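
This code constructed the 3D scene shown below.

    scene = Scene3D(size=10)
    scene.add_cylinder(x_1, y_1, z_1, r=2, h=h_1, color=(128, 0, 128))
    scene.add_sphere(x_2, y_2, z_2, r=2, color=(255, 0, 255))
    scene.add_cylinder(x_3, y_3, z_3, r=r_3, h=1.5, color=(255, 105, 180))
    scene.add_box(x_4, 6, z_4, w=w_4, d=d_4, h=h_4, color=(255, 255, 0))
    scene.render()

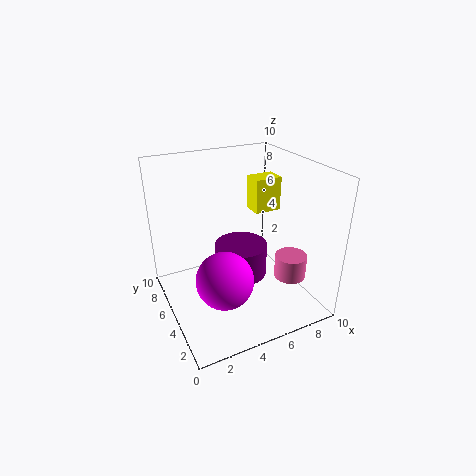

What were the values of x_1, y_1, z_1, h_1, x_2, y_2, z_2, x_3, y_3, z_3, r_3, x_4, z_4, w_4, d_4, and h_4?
x_1 = 6; y_1 = 6.5; z_1 = 1; h_1 = 2.5; x_2 = 3.5; y_2 = 4; z_2 = 2.5; x_3 = 7; y_3 = 1.5; z_3 = 3.5; r_3 = 1; x_4 = 7; z_4 = 6; w_4 = 2; d_4 = 1.5; h_4 = 2.5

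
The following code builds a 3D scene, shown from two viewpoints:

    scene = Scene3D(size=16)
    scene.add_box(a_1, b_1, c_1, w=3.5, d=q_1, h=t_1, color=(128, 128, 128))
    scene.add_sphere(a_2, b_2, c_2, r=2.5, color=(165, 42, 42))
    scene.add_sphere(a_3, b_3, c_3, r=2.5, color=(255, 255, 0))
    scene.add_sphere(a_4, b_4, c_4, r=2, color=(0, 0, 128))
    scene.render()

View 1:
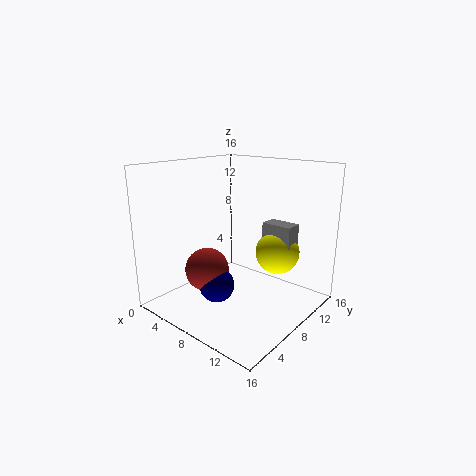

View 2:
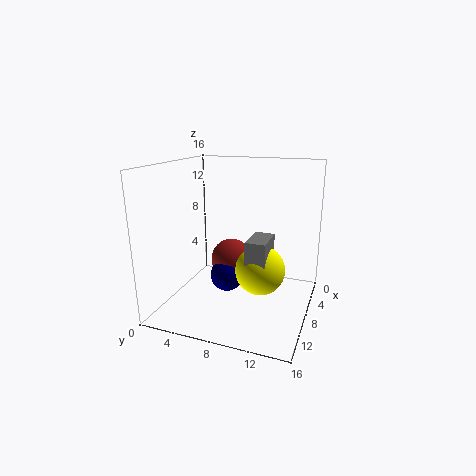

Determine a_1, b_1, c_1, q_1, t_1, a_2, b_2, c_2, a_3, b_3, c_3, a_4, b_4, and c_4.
a_1 = 9.5
b_1 = 10.5
c_1 = 5
q_1 = 2
t_1 = 4.5
a_2 = 5
b_2 = 6
c_2 = 4
a_3 = 11
b_3 = 11.5
c_3 = 6
a_4 = 6.5
b_4 = 6
c_4 = 2.5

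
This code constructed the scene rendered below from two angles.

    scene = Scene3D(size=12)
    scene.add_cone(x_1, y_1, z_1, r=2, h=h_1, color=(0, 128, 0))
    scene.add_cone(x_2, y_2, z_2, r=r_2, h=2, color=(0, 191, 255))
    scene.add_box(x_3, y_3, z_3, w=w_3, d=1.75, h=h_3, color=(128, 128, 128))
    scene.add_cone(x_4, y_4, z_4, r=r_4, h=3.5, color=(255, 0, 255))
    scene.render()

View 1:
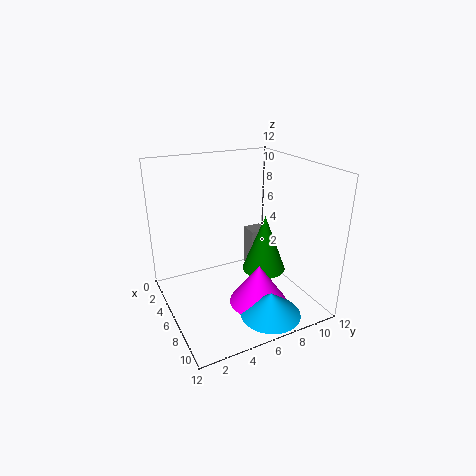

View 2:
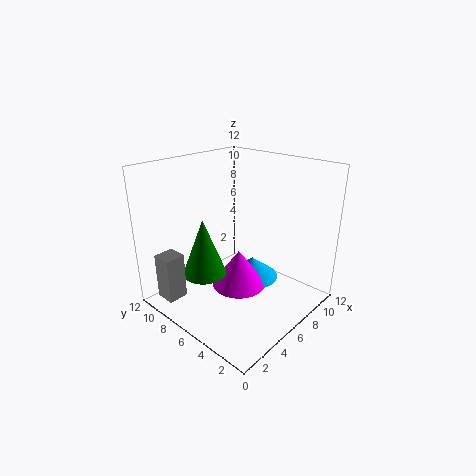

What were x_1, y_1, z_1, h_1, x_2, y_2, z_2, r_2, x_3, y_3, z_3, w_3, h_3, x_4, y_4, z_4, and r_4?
x_1 = 5; y_1 = 9.25; z_1 = 1.75; h_1 = 5.25; x_2 = 9.5; y_2 = 7.25; z_2 = 0.25; r_2 = 2.5; x_3 = 1; y_3 = 9.25; z_3 = 0.5; w_3 = 1.75; h_3 = 4; x_4 = 7.5; y_4 = 7.25; z_4 = 0.25; r_4 = 2.5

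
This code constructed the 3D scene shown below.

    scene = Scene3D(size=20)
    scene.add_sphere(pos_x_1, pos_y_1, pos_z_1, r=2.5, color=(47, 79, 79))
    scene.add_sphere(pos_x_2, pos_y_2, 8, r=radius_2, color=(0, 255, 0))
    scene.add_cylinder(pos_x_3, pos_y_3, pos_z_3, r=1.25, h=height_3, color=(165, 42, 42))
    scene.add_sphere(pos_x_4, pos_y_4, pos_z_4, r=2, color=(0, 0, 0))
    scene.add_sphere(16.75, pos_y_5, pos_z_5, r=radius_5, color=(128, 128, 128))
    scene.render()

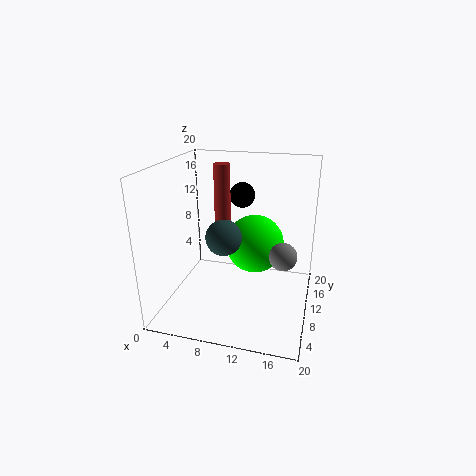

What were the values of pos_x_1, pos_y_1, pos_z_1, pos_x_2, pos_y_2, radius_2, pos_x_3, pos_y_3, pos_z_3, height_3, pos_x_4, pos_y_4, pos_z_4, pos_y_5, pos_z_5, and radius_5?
pos_x_1 = 8.25; pos_y_1 = 9; pos_z_1 = 10.25; pos_x_2 = 11.75; pos_y_2 = 13; radius_2 = 4.25; pos_x_3 = 6; pos_y_3 = 15.5; pos_z_3 = 9.25; height_3 = 9.75; pos_x_4 = 8.5; pos_y_4 = 18; pos_z_4 = 13.75; pos_y_5 = 6.5; pos_z_5 = 9.75; radius_5 = 1.75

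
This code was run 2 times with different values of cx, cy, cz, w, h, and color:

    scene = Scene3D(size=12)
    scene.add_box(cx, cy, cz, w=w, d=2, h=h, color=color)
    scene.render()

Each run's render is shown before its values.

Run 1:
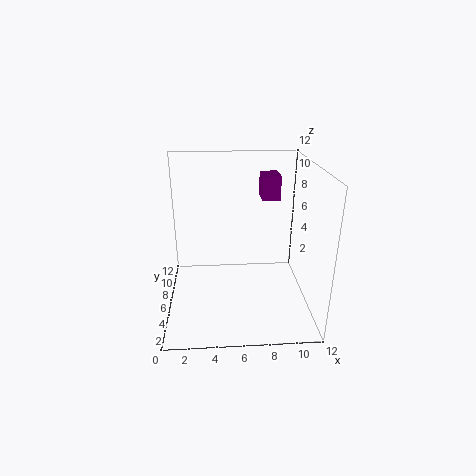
cx = 8, cy = 6.5, cz = 9, w = 1.5, h = 2, color = 'purple'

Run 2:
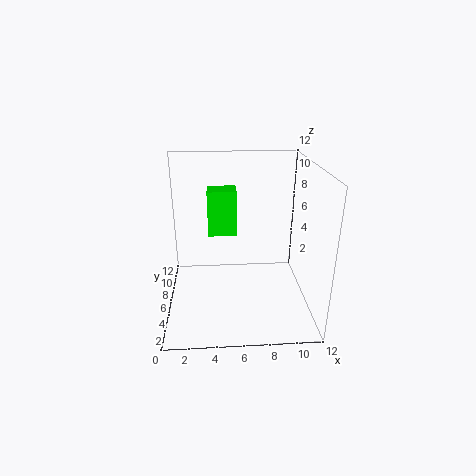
cx = 3.5, cy = 7.5, cz = 5.5, w = 2.5, h = 4, color = 'lime'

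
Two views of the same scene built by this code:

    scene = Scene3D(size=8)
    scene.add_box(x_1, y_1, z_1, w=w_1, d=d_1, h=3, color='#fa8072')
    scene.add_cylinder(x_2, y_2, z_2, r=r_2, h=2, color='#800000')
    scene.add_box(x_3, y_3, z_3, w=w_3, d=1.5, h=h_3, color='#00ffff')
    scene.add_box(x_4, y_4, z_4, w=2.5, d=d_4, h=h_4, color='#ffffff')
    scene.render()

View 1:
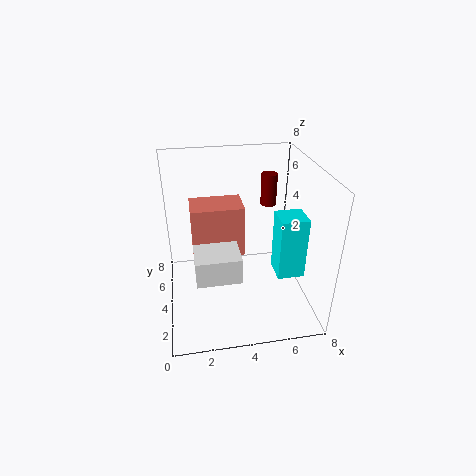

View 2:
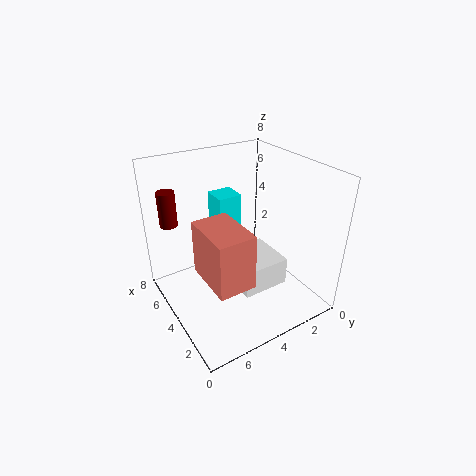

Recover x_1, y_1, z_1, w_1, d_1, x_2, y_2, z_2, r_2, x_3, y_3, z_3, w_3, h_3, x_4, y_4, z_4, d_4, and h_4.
x_1 = 1.5, y_1 = 4.5, z_1 = 2.5, w_1 = 3, d_1 = 2, x_2 = 6.5, y_2 = 7, z_2 = 4.5, r_2 = 0.5, x_3 = 6, y_3 = 2.5, z_3 = 2, w_3 = 1.5, h_3 = 3.5, x_4 = 1.5, y_4 = 2.5, z_4 = 2, d_4 = 2.5, h_4 = 1.5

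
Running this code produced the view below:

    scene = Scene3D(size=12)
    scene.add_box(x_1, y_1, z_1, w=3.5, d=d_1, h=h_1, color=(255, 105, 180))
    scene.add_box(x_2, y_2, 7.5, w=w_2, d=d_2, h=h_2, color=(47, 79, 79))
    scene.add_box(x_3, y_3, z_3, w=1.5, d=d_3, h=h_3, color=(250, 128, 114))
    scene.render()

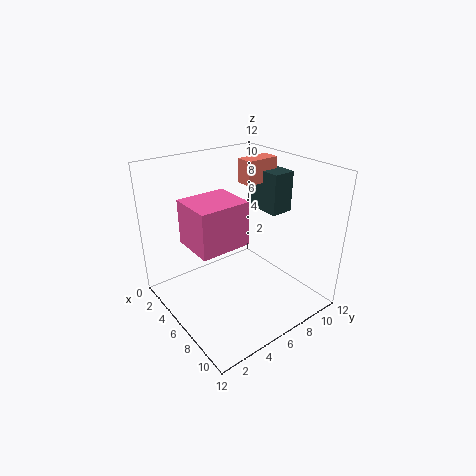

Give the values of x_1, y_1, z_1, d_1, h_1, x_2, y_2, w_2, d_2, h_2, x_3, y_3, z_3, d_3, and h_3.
x_1 = 4.5
y_1 = 1.5
z_1 = 6.5
d_1 = 4
h_1 = 3.5
x_2 = 4
y_2 = 9
w_2 = 3
d_2 = 2
h_2 = 3.5
x_3 = 4
y_3 = 7.5
z_3 = 10
d_3 = 3
h_3 = 2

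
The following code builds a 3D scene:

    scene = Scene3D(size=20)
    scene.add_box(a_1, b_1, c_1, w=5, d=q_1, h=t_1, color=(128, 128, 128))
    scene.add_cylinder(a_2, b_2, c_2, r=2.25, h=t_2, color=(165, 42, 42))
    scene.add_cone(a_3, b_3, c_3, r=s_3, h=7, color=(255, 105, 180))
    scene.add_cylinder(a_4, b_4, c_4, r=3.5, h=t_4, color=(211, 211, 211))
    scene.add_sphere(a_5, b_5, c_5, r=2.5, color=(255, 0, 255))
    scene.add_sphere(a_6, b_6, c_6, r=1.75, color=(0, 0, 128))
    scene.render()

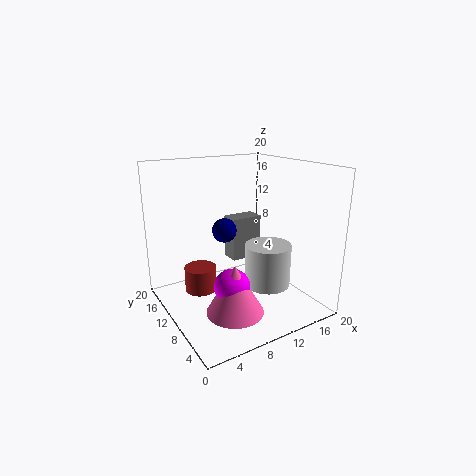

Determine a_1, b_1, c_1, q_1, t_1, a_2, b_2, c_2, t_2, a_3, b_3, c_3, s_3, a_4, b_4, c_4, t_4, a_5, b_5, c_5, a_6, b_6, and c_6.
a_1 = 12
b_1 = 14.5
c_1 = 4.25
q_1 = 3
t_1 = 6.75
a_2 = 5.25
b_2 = 12.5
c_2 = 2.25
t_2 = 3.5
a_3 = 8
b_3 = 7.5
c_3 = 0.25
s_3 = 4
a_4 = 15.5
b_4 = 10.25
c_4 = 1.25
t_4 = 6.5
a_5 = 8
b_5 = 8.25
c_5 = 3.75
a_6 = 9.25
b_6 = 12.5
c_6 = 10.5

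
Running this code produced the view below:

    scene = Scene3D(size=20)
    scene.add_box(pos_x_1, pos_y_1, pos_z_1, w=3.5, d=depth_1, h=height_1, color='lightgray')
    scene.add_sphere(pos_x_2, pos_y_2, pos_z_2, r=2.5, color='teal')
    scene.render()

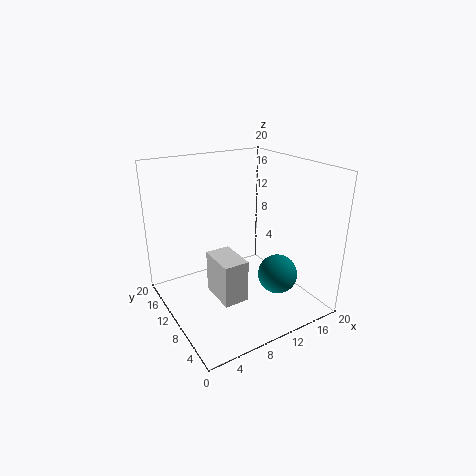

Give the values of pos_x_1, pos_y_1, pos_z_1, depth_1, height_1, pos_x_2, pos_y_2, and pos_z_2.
pos_x_1 = 6; pos_y_1 = 6.5; pos_z_1 = 2; depth_1 = 5.5; height_1 = 6; pos_x_2 = 12; pos_y_2 = 3.5; pos_z_2 = 7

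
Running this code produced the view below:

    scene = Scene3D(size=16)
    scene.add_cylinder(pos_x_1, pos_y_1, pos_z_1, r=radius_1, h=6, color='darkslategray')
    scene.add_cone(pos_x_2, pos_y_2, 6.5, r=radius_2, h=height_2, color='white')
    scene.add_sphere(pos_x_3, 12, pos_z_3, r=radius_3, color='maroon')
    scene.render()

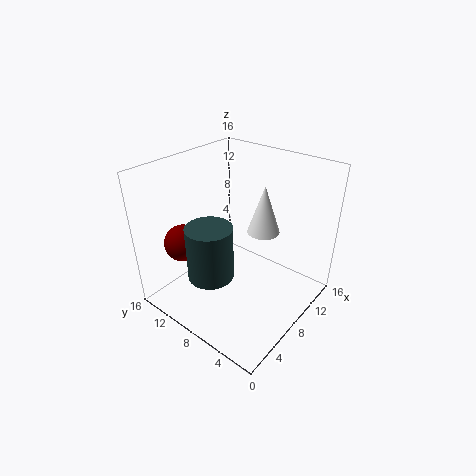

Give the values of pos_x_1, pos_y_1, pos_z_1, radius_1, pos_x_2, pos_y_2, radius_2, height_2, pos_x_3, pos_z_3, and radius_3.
pos_x_1 = 4.5; pos_y_1 = 9; pos_z_1 = 4.5; radius_1 = 2.5; pos_x_2 = 13; pos_y_2 = 8; radius_2 = 2; height_2 = 6; pos_x_3 = 3.5; pos_z_3 = 8; radius_3 = 2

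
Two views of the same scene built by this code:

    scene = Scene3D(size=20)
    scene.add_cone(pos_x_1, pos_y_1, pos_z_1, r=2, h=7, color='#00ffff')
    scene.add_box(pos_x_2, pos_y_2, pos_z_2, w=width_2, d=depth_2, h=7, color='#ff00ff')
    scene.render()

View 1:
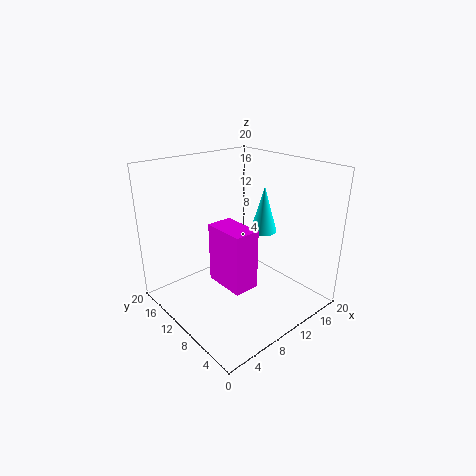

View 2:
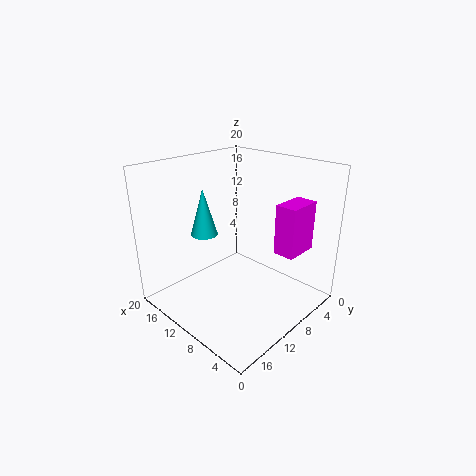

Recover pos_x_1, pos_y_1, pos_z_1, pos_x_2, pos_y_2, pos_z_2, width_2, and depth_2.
pos_x_1 = 16
pos_y_1 = 11
pos_z_1 = 9
pos_x_2 = 3
pos_y_2 = 2
pos_z_2 = 8
width_2 = 3
depth_2 = 5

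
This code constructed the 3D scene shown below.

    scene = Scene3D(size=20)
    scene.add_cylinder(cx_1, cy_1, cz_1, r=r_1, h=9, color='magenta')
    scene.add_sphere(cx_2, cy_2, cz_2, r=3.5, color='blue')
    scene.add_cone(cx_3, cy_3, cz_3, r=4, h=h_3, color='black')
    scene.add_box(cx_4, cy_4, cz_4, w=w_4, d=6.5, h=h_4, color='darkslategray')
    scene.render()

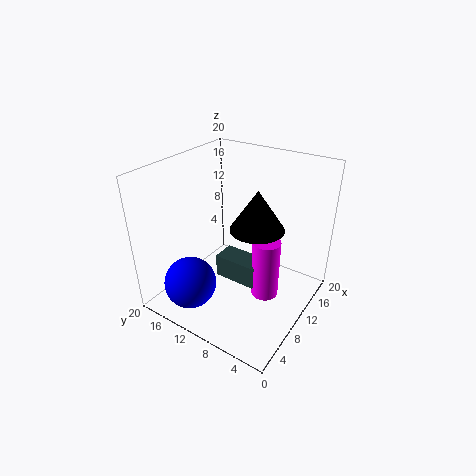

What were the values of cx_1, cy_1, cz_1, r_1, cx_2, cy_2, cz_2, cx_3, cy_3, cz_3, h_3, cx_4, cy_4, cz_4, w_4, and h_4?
cx_1 = 12, cy_1 = 6.5, cz_1 = 0.5, r_1 = 2, cx_2 = 3.5, cy_2 = 13.5, cz_2 = 5, cx_3 = 13.5, cy_3 = 9, cz_3 = 10, h_3 = 6, cx_4 = 10, cy_4 = 7.5, cz_4 = 2, w_4 = 3.5, h_4 = 3.5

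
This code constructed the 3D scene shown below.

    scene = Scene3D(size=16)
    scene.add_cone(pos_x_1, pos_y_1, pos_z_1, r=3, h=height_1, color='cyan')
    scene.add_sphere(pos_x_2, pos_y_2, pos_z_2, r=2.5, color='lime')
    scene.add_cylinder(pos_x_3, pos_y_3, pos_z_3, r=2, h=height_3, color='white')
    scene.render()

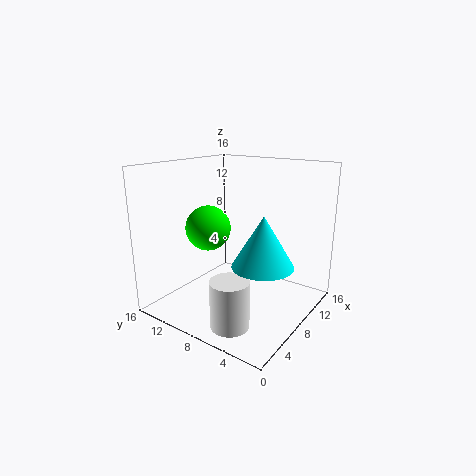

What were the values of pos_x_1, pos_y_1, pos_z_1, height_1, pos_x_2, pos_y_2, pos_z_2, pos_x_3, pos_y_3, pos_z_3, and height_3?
pos_x_1 = 5, pos_y_1 = 3, pos_z_1 = 7, height_1 = 5, pos_x_2 = 6.5, pos_y_2 = 11, pos_z_2 = 9, pos_x_3 = 3, pos_y_3 = 5.5, pos_z_3 = 0.5, height_3 = 5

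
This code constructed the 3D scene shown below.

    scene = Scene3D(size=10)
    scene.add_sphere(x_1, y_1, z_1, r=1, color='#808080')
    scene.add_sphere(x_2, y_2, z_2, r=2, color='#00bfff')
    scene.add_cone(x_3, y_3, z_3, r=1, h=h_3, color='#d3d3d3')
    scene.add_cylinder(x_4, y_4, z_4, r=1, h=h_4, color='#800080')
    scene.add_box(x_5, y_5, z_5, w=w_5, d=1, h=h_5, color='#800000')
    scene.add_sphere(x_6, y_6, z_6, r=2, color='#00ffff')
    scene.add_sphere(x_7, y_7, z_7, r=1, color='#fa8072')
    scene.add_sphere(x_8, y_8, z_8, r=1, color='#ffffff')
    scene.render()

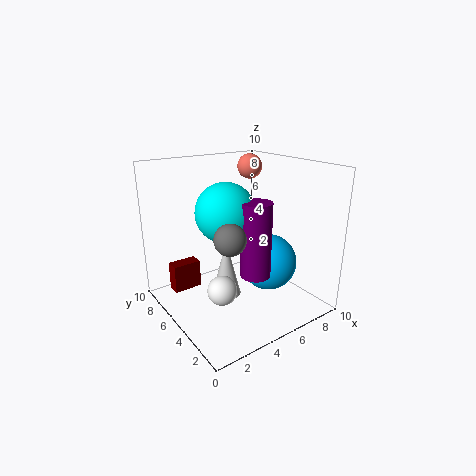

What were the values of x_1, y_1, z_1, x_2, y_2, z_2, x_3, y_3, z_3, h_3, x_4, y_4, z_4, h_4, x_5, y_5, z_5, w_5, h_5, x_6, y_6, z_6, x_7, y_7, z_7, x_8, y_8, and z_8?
x_1 = 3, y_1 = 3, z_1 = 6, x_2 = 7, y_2 = 4, z_2 = 3, x_3 = 4, y_3 = 5, z_3 = 1, h_3 = 4, x_4 = 5, y_4 = 3, z_4 = 3, h_4 = 5, x_5 = 1, y_5 = 7, z_5 = 1, w_5 = 2, h_5 = 2, x_6 = 4, y_6 = 5, z_6 = 7, x_7 = 9, y_7 = 9, z_7 = 9, x_8 = 3, y_8 = 4, z_8 = 2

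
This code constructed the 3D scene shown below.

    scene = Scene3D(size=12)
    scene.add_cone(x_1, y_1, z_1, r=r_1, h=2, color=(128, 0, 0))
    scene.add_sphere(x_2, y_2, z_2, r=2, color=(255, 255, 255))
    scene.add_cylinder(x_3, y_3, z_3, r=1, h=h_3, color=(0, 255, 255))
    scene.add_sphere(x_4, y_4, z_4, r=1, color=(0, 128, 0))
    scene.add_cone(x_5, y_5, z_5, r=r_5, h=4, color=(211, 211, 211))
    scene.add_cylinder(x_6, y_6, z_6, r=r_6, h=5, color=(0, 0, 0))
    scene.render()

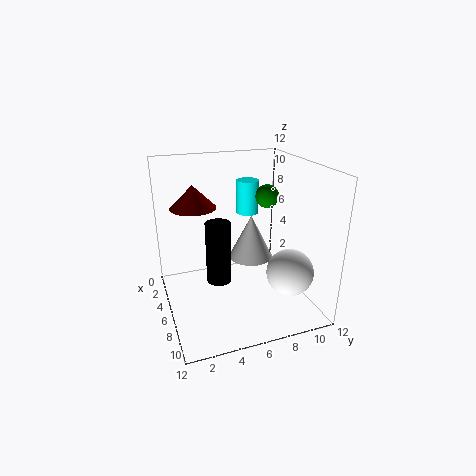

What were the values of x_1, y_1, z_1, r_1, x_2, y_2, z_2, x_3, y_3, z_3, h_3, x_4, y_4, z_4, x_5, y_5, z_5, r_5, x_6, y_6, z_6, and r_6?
x_1 = 3; y_1 = 3; z_1 = 8; r_1 = 2; x_2 = 8; y_2 = 10; z_2 = 3; x_3 = 3; y_3 = 8; z_3 = 7; h_3 = 3; x_4 = 5; y_4 = 9; z_4 = 9; x_5 = 4; y_5 = 8; z_5 = 3; r_5 = 2; x_6 = 7; y_6 = 4; z_6 = 3; r_6 = 1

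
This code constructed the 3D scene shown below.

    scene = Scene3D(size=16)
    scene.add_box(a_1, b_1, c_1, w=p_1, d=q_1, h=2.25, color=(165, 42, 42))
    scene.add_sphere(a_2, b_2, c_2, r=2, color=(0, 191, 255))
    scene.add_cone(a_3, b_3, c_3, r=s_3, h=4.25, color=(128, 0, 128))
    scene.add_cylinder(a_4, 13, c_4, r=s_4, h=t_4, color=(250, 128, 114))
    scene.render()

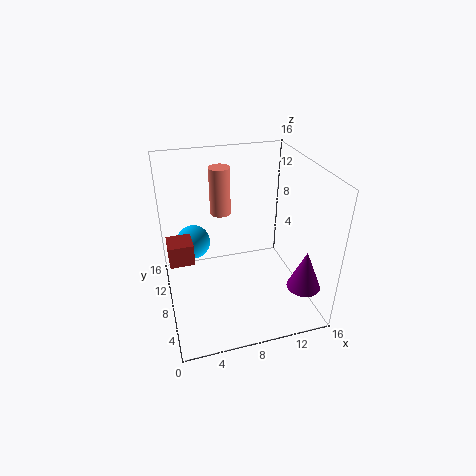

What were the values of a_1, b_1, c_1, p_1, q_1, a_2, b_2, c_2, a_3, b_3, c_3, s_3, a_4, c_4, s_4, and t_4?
a_1 = 0.25
b_1 = 5.5
c_1 = 7.25
p_1 = 2.5
q_1 = 2.5
a_2 = 3.5
b_2 = 11.75
c_2 = 6
a_3 = 13.5
b_3 = 2.25
c_3 = 4.5
s_3 = 1.75
a_4 = 7.25
c_4 = 8.75
s_4 = 1.25
t_4 = 5.75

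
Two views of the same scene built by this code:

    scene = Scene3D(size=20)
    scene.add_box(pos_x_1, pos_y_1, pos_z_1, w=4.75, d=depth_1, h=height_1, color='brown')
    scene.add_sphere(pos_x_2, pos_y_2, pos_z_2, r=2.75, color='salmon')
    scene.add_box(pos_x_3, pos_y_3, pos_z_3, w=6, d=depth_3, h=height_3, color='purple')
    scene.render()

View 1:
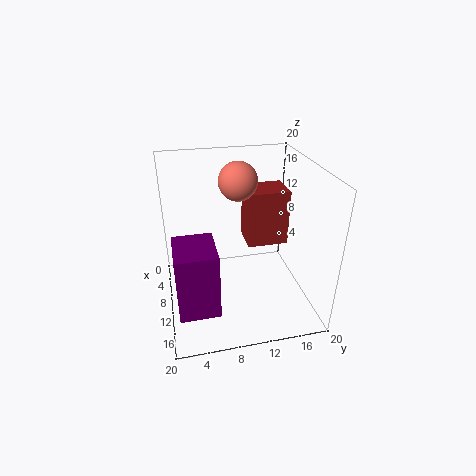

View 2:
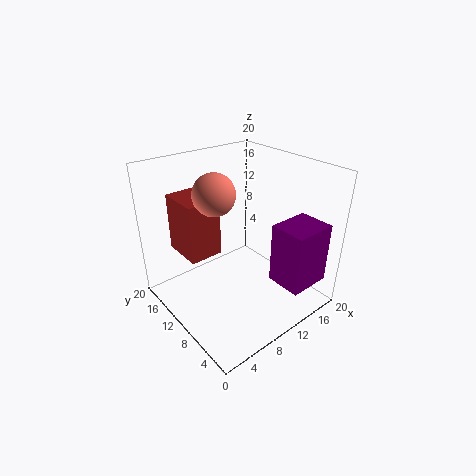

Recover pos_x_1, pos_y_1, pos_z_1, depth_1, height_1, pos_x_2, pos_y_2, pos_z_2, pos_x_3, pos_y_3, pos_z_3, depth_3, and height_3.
pos_x_1 = 3.75; pos_y_1 = 12; pos_z_1 = 7.25; depth_1 = 6; height_1 = 8.25; pos_x_2 = 6.75; pos_y_2 = 10.75; pos_z_2 = 17; pos_x_3 = 12.5; pos_y_3 = 1; pos_z_3 = 4.25; depth_3 = 5; height_3 = 8.5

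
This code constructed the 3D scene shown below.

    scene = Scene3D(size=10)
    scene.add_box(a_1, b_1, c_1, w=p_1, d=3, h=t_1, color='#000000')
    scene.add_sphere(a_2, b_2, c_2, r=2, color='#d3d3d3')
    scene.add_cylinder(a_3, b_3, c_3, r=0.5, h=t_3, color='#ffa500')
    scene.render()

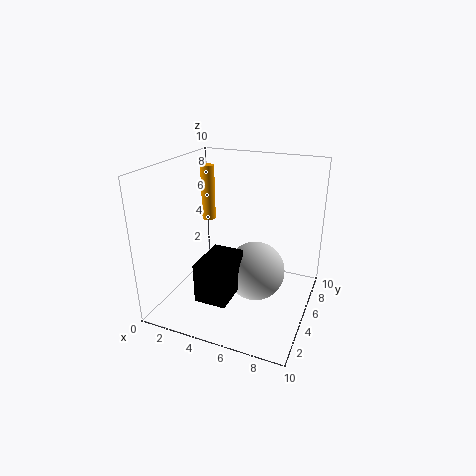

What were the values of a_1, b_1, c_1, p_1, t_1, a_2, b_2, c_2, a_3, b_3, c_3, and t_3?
a_1 = 4
b_1 = 0.5
c_1 = 2.5
p_1 = 2
t_1 = 2.5
a_2 = 6.5
b_2 = 4.5
c_2 = 3
a_3 = 2
b_3 = 6.5
c_3 = 5.5
t_3 = 4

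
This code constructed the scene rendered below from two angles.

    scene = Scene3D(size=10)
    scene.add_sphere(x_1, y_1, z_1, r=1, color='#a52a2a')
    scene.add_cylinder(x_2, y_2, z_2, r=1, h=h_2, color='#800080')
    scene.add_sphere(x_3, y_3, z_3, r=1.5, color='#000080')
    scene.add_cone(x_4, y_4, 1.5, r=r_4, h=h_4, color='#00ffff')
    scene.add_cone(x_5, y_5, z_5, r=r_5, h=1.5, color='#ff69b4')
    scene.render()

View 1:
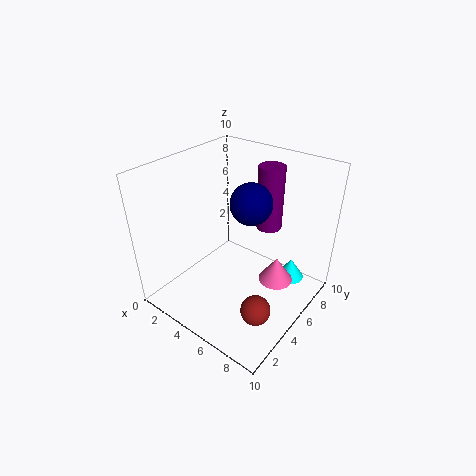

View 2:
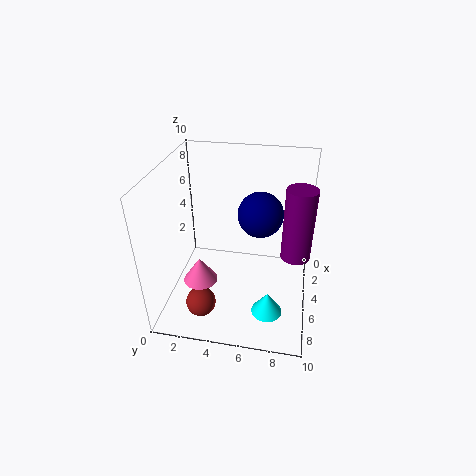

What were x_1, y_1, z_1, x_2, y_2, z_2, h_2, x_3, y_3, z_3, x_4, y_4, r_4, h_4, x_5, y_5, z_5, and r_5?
x_1 = 8
y_1 = 3
z_1 = 1.5
x_2 = 5
y_2 = 9
z_2 = 4
h_2 = 5
x_3 = 5
y_3 = 6.5
z_3 = 7
x_4 = 8
y_4 = 7.5
r_4 = 1
h_4 = 1.5
x_5 = 9
y_5 = 3.5
z_5 = 4.5
r_5 = 1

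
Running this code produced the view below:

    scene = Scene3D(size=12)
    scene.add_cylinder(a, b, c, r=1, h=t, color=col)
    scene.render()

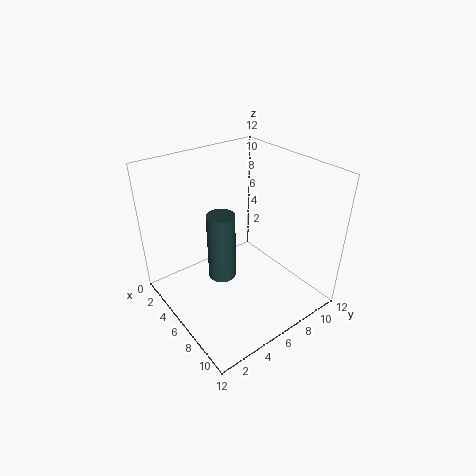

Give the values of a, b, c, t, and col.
a = 8, b = 3, c = 5, t = 5, col = 'darkslategray'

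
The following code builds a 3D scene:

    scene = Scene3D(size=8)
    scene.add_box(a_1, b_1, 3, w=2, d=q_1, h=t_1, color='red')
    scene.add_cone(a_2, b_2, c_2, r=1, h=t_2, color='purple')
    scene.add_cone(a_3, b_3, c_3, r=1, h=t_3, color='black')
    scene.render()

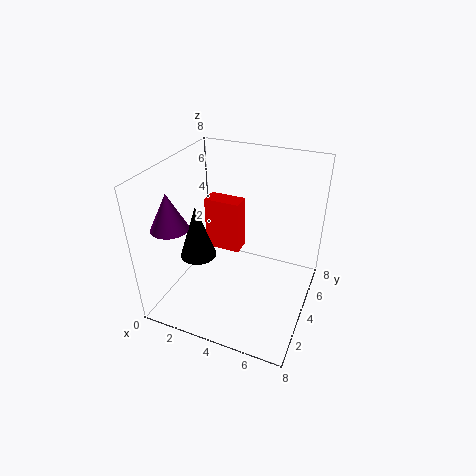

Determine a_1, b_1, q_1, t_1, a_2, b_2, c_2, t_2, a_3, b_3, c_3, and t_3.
a_1 = 2
b_1 = 4
q_1 = 1
t_1 = 3
a_2 = 1
b_2 = 2
c_2 = 5
t_2 = 2
a_3 = 2
b_3 = 3
c_3 = 3
t_3 = 3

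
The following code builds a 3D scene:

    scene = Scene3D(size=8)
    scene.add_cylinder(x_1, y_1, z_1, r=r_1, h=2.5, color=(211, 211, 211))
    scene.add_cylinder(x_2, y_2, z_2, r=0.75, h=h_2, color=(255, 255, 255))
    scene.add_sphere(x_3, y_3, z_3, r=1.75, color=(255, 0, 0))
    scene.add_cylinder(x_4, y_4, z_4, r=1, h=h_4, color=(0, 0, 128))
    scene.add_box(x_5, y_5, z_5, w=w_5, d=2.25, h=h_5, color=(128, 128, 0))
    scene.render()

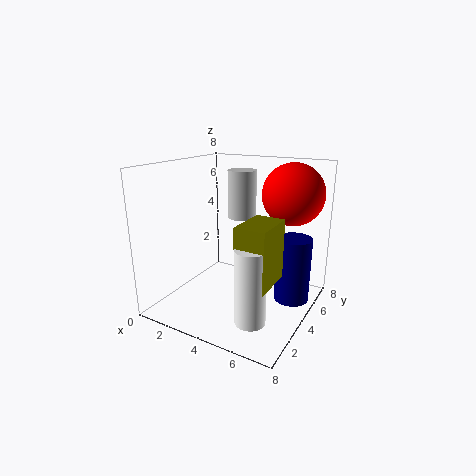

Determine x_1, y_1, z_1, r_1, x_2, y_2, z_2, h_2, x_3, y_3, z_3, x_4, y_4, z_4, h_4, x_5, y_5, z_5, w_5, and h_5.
x_1 = 4.25
y_1 = 4
z_1 = 5.25
r_1 = 0.75
x_2 = 6.25
y_2 = 1.25
z_2 = 1
h_2 = 3.75
x_3 = 6.25
y_3 = 6.25
z_3 = 6.25
x_4 = 6.75
y_4 = 5.5
z_4 = 0.25
h_4 = 3.75
x_5 = 5.5
y_5 = 1
z_5 = 2.75
w_5 = 1.5
h_5 = 3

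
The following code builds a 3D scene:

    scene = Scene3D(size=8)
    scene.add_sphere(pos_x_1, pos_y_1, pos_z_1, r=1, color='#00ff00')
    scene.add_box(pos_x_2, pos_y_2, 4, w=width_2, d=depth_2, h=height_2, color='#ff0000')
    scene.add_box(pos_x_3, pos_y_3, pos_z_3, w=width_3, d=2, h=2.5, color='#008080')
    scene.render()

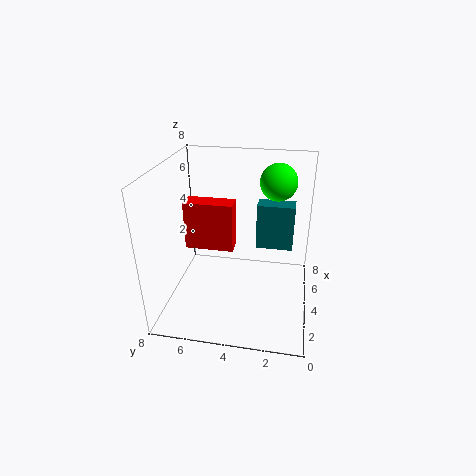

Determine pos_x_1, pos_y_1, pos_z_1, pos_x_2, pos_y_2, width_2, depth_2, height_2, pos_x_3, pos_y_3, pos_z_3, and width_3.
pos_x_1 = 5
pos_y_1 = 2
pos_z_1 = 7
pos_x_2 = 2.5
pos_y_2 = 4
width_2 = 1
depth_2 = 2.5
height_2 = 2.5
pos_x_3 = 4
pos_y_3 = 1
pos_z_3 = 3.5
width_3 = 1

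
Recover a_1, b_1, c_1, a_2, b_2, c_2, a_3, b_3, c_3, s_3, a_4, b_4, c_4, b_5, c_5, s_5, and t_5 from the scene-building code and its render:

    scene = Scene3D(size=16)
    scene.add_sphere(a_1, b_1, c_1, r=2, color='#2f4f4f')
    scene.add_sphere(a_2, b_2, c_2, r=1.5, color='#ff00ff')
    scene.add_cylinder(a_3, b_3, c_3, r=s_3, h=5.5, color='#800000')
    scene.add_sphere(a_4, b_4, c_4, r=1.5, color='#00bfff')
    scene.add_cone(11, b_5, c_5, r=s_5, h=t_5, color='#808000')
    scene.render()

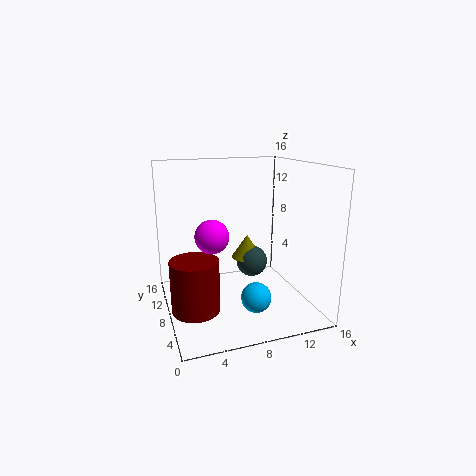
a_1 = 11.5, b_1 = 12.5, c_1 = 3, a_2 = 3.5, b_2 = 2, c_2 = 10.5, a_3 = 2.5, b_3 = 5.5, c_3 = 1.5, s_3 = 2.5, a_4 = 8, b_4 = 2.5, c_4 = 3.5, b_5 = 13, c_5 = 3.5, s_5 = 2, t_5 = 3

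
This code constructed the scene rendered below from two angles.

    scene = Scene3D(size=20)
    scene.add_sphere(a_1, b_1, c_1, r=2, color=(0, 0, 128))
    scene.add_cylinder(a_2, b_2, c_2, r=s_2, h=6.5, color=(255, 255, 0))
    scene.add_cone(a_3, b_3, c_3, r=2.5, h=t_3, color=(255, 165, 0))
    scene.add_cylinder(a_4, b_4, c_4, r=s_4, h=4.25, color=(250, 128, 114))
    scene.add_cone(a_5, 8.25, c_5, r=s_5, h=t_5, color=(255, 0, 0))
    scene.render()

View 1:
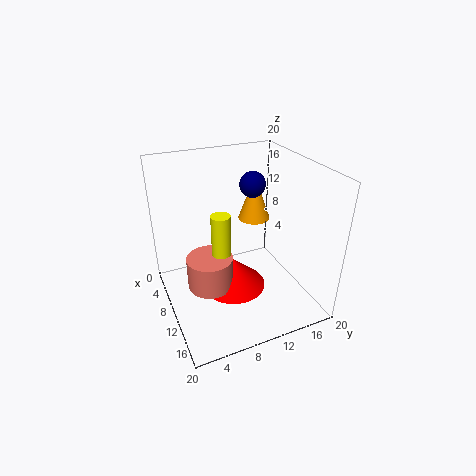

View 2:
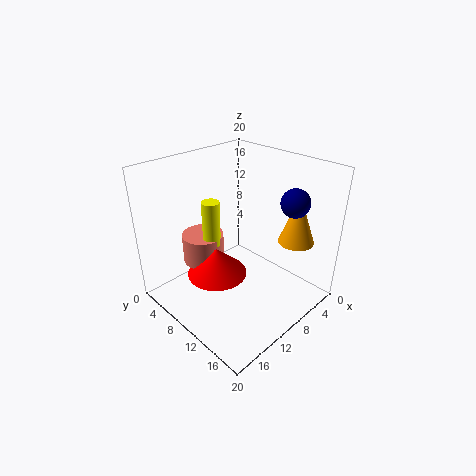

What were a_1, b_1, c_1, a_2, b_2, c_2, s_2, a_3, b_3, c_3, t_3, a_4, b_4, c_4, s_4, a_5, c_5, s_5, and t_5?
a_1 = 4.25
b_1 = 15
c_1 = 15
a_2 = 12
b_2 = 6.75
c_2 = 8.5
s_2 = 1.25
a_3 = 4
b_3 = 15.5
c_3 = 9.25
t_3 = 7
a_4 = 12.25
b_4 = 5
c_4 = 5.25
s_4 = 3
a_5 = 12.5
c_5 = 4.5
s_5 = 4.25
t_5 = 4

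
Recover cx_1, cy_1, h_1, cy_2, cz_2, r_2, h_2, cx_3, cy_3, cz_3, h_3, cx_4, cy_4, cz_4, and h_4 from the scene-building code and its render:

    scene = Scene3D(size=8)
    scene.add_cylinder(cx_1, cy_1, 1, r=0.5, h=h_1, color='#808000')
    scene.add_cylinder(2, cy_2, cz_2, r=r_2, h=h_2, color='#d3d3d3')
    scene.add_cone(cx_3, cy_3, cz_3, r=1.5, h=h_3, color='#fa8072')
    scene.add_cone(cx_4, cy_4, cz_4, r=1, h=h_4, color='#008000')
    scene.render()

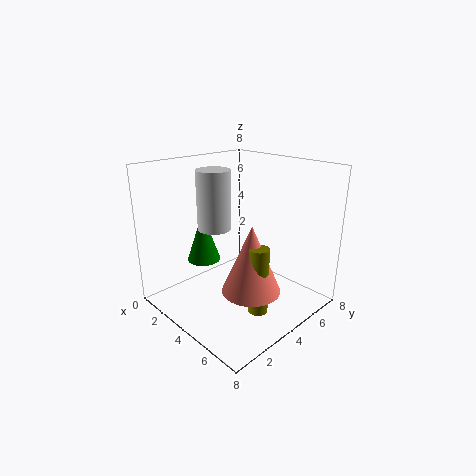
cx_1 = 6.5, cy_1 = 3, h_1 = 3.5, cy_2 = 4, cz_2 = 4, r_2 = 1, h_2 = 3.5, cx_3 = 6, cy_3 = 3, cz_3 = 2, h_3 = 3.5, cx_4 = 1.5, cy_4 = 3.5, cz_4 = 2, h_4 = 3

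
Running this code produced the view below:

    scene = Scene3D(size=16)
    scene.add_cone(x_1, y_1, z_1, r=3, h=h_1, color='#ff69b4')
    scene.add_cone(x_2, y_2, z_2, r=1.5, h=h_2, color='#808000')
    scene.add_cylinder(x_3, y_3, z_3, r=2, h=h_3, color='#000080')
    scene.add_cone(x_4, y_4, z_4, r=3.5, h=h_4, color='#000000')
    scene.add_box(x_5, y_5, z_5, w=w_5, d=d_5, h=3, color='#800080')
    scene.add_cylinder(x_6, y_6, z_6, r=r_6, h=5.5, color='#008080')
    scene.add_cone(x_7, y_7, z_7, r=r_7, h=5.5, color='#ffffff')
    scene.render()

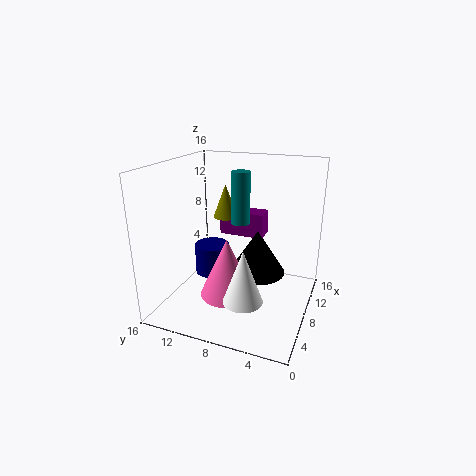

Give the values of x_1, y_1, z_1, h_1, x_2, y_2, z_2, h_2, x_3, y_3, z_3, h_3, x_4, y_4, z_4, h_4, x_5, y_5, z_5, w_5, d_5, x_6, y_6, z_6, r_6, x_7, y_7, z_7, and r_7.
x_1 = 6, y_1 = 8.5, z_1 = 2, h_1 = 6.5, x_2 = 11.5, y_2 = 11, z_2 = 9, h_2 = 4, x_3 = 8.5, y_3 = 11.5, z_3 = 3, h_3 = 3.5, x_4 = 12, y_4 = 7, z_4 = 2, h_4 = 5.5, x_5 = 12, y_5 = 6.5, z_5 = 6.5, w_5 = 2.5, d_5 = 5.5, x_6 = 7.5, y_6 = 7.5, z_6 = 10, r_6 = 1, x_7 = 3, y_7 = 5.5, z_7 = 3.5, r_7 = 2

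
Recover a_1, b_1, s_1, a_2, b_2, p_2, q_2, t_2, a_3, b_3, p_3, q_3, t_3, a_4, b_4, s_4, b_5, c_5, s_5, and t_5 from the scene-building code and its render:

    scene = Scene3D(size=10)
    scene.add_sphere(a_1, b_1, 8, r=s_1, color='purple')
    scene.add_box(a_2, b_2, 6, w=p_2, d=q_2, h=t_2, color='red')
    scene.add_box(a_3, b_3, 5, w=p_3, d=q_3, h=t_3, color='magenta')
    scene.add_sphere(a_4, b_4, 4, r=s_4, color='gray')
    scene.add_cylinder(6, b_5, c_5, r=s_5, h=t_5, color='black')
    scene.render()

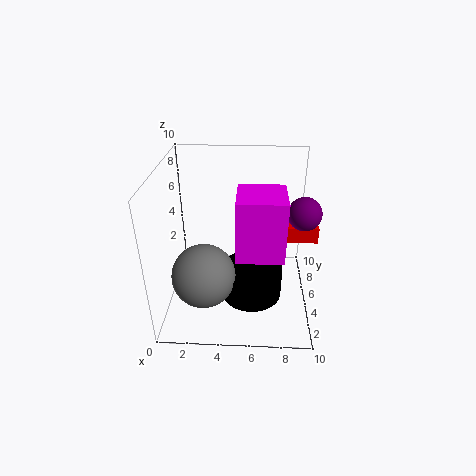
a_1 = 9; b_1 = 3; s_1 = 1; a_2 = 8; b_2 = 3; p_2 = 2; q_2 = 3; t_2 = 1; a_3 = 5; b_3 = 2; p_3 = 3; q_3 = 3; t_3 = 4; a_4 = 3; b_4 = 2; s_4 = 2; b_5 = 3; c_5 = 2; s_5 = 2; t_5 = 2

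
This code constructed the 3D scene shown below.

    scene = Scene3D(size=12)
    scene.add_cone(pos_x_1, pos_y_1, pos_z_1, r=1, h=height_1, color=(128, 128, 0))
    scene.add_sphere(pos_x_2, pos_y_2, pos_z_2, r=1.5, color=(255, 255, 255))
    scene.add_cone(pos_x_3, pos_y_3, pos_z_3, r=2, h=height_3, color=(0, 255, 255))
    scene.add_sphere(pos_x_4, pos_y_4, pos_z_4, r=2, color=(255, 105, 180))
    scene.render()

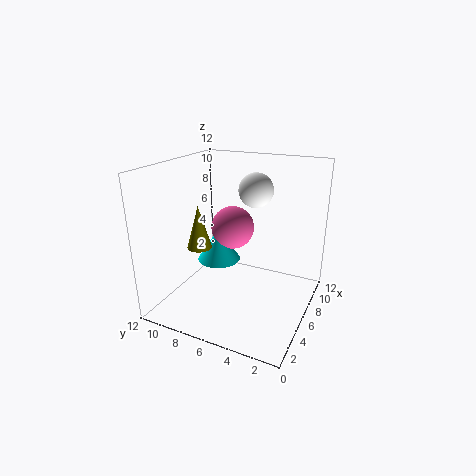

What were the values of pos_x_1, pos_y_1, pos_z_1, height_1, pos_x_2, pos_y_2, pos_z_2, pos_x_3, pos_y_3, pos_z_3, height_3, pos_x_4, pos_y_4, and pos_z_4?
pos_x_1 = 4
pos_y_1 = 8.5
pos_z_1 = 5.5
height_1 = 3.5
pos_x_2 = 8.5
pos_y_2 = 5.5
pos_z_2 = 9.5
pos_x_3 = 8
pos_y_3 = 9
pos_z_3 = 2.5
height_3 = 3
pos_x_4 = 9
pos_y_4 = 8
pos_z_4 = 5.5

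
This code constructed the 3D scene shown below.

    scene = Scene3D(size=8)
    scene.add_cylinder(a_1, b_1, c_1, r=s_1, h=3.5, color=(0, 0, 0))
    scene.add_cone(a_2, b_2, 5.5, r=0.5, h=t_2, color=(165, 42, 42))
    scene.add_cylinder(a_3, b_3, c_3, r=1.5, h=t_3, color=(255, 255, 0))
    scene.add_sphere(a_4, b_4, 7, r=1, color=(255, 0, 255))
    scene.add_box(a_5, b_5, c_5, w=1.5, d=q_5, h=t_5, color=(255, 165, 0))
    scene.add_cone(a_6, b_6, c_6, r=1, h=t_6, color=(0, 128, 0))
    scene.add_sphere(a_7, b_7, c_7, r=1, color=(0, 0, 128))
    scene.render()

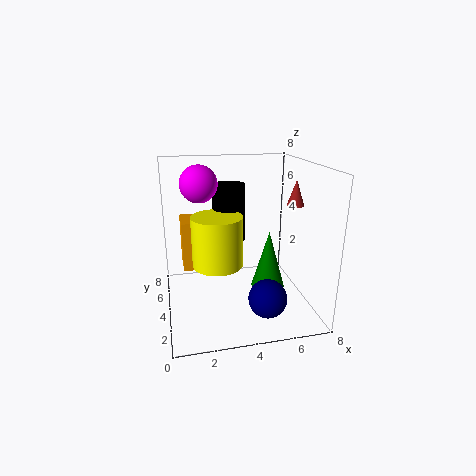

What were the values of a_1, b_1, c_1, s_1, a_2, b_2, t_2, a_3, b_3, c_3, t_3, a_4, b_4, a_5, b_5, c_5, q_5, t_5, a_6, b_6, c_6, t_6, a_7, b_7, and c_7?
a_1 = 4, b_1 = 6.5, c_1 = 3, s_1 = 1, a_2 = 7.5, b_2 = 4.5, t_2 = 1.5, a_3 = 3, b_3 = 5, c_3 = 2, t_3 = 3, a_4 = 2, b_4 = 4.5, a_5 = 1, b_5 = 5.5, c_5 = 1.5, q_5 = 2, t_5 = 3, a_6 = 6, b_6 = 4.5, c_6 = 0.5, t_6 = 3.5, a_7 = 5, b_7 = 1.5, c_7 = 1.5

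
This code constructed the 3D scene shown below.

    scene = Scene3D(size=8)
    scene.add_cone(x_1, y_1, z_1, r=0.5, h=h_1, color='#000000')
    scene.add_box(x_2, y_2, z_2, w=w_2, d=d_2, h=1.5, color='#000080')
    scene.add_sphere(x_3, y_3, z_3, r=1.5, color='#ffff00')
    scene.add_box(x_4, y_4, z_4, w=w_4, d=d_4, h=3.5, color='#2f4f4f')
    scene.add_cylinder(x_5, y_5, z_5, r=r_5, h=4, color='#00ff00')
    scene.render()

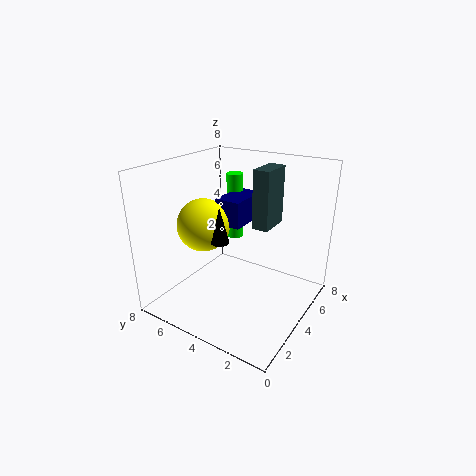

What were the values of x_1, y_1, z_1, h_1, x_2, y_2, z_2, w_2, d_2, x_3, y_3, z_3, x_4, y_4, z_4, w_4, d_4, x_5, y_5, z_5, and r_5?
x_1 = 3, y_1 = 4.5, z_1 = 4, h_1 = 2, x_2 = 4, y_2 = 4, z_2 = 4.5, w_2 = 2.5, d_2 = 1.5, x_3 = 3.5, y_3 = 6, z_3 = 4.5, x_4 = 5.5, y_4 = 3, z_4 = 4, w_4 = 2, d_4 = 1, x_5 = 6, y_5 = 5.5, z_5 = 3, r_5 = 0.5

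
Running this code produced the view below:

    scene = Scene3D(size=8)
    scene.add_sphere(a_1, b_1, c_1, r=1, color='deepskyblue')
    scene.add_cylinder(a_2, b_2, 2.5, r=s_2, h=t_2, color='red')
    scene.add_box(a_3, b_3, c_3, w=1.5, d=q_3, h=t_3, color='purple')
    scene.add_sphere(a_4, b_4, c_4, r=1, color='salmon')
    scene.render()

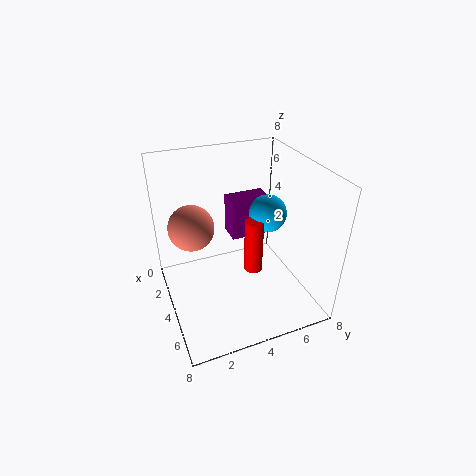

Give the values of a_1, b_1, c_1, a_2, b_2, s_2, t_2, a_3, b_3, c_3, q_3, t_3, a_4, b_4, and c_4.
a_1 = 4.5
b_1 = 5.5
c_1 = 5.5
a_2 = 5
b_2 = 4.5
s_2 = 0.5
t_2 = 3
a_3 = 0.5
b_3 = 4.5
c_3 = 2.5
q_3 = 2.5
t_3 = 2.5
a_4 = 6
b_4 = 1
c_4 = 6.5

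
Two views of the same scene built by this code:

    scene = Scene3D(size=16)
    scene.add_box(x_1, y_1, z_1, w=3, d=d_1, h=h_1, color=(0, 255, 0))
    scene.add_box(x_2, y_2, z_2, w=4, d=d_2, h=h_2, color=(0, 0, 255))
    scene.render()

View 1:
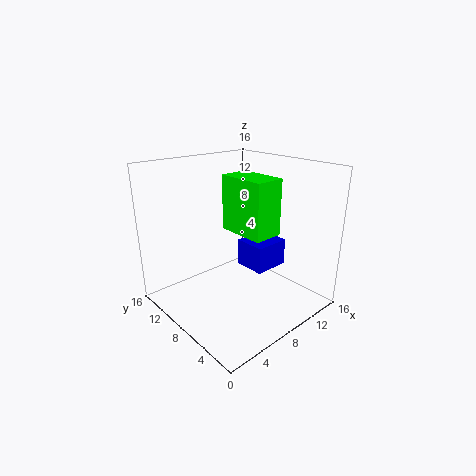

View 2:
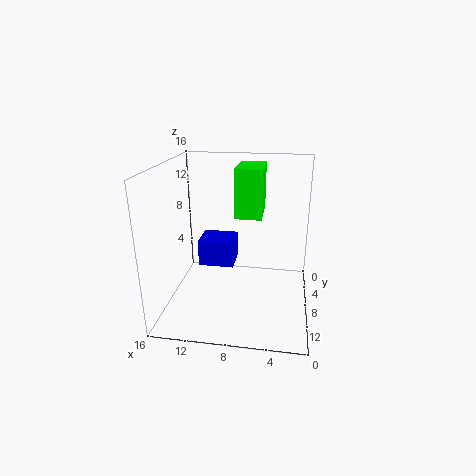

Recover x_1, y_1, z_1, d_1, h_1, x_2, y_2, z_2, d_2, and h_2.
x_1 = 5.5, y_1 = 2.5, z_1 = 10, d_1 = 5, h_1 = 5.5, x_2 = 8.5, y_2 = 5, z_2 = 4.5, d_2 = 3.5, h_2 = 3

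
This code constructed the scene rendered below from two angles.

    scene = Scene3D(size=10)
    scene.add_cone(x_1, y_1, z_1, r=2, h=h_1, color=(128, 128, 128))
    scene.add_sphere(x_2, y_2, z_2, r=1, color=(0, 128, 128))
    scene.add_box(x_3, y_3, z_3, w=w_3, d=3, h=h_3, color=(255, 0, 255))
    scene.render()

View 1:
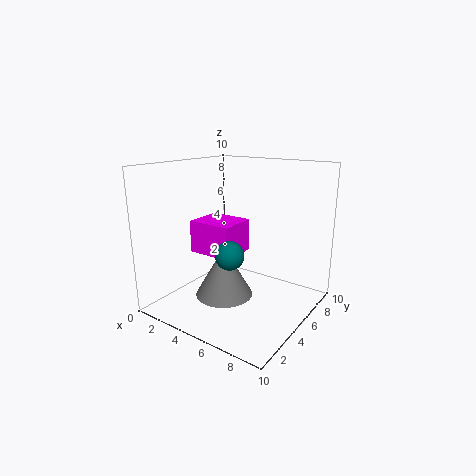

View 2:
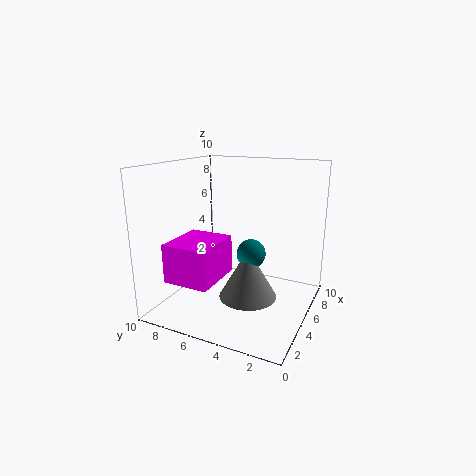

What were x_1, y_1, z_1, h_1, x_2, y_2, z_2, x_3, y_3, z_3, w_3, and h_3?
x_1 = 4.5
y_1 = 4
z_1 = 1
h_1 = 3.5
x_2 = 5
y_2 = 4
z_2 = 4
x_3 = 0.5
y_3 = 5
z_3 = 3
w_3 = 3.5
h_3 = 2.5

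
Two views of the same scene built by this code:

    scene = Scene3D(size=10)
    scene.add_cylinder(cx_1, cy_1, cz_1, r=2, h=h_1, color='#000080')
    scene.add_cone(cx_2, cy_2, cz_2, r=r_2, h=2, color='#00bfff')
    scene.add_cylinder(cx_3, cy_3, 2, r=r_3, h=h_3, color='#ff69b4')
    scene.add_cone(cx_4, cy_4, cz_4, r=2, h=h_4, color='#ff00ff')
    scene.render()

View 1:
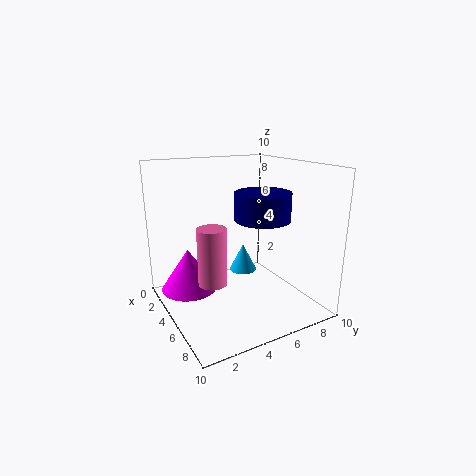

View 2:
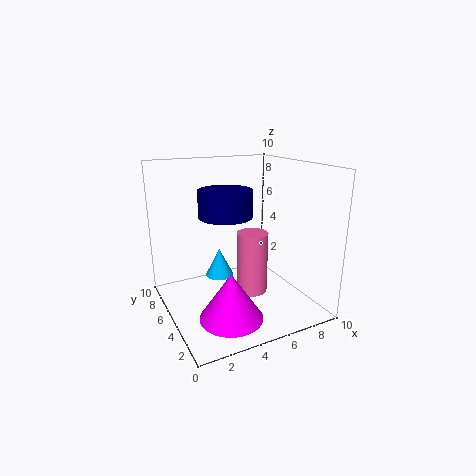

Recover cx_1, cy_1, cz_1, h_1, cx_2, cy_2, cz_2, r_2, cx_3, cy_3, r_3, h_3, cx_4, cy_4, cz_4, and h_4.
cx_1 = 5; cy_1 = 7; cz_1 = 6; h_1 = 2; cx_2 = 4; cy_2 = 6; cz_2 = 2; r_2 = 1; cx_3 = 5; cy_3 = 3; r_3 = 1; h_3 = 4; cx_4 = 3; cy_4 = 2; cz_4 = 1; h_4 = 3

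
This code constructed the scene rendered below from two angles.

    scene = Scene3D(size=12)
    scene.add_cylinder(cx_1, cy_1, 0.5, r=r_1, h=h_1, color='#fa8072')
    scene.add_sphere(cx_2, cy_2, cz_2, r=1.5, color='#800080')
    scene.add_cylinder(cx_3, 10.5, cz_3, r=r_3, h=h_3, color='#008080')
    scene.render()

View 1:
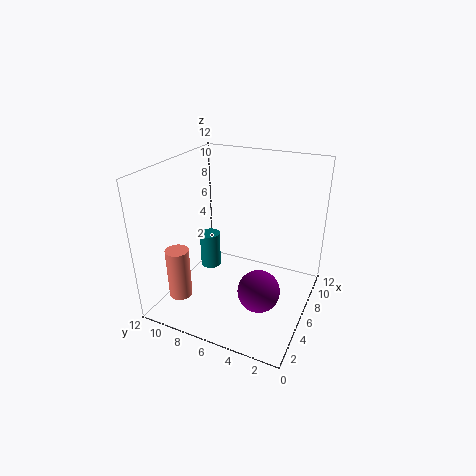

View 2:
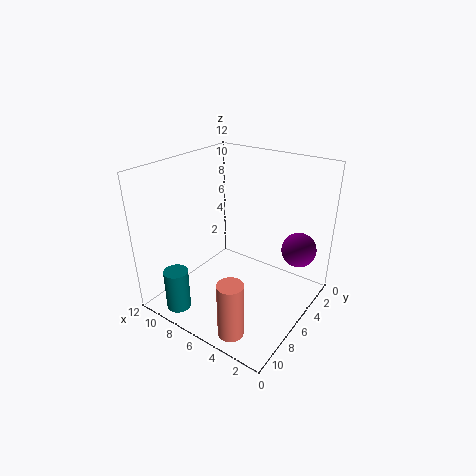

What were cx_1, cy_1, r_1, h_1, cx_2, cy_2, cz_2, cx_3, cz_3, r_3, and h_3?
cx_1 = 3.5, cy_1 = 10.5, r_1 = 1, h_1 = 4.5, cx_2 = 2, cy_2 = 2.5, cz_2 = 4.5, cx_3 = 9, cz_3 = 0.5, r_3 = 1, h_3 = 3.5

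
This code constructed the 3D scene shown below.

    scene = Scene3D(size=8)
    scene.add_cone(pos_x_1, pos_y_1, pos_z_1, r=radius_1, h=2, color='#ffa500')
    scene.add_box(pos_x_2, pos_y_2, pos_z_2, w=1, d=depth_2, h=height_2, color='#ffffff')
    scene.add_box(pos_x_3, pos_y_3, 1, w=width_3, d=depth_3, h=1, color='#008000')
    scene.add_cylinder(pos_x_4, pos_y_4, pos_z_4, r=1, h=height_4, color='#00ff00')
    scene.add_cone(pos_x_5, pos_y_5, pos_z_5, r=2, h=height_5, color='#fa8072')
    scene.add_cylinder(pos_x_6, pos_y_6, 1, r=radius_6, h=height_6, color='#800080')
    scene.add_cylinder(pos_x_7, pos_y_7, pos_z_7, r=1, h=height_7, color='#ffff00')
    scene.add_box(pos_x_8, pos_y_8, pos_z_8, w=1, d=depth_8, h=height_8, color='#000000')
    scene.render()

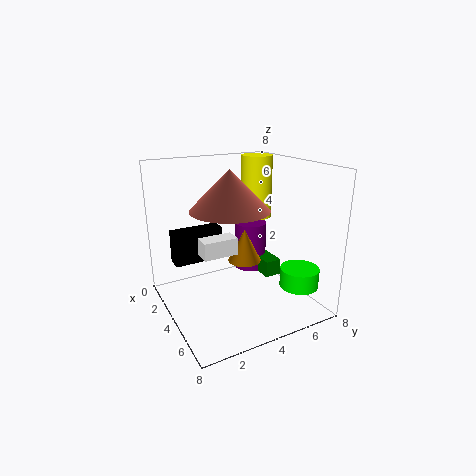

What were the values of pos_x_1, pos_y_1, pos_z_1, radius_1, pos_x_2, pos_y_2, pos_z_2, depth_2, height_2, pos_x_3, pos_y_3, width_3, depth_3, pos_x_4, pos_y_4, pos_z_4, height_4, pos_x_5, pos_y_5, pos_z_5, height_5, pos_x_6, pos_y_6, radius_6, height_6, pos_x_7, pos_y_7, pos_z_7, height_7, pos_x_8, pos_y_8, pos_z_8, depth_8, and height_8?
pos_x_1 = 3, pos_y_1 = 5, pos_z_1 = 2, radius_1 = 1, pos_x_2 = 3, pos_y_2 = 2, pos_z_2 = 3, depth_2 = 2, height_2 = 1, pos_x_3 = 2, pos_y_3 = 6, width_3 = 2, depth_3 = 1, pos_x_4 = 7, pos_y_4 = 6, pos_z_4 = 2, height_4 = 1, pos_x_5 = 5, pos_y_5 = 3, pos_z_5 = 6, height_5 = 2, pos_x_6 = 2, pos_y_6 = 6, radius_6 = 1, height_6 = 3, pos_x_7 = 1, pos_y_7 = 7, pos_z_7 = 4, height_7 = 4, pos_x_8 = 1, pos_y_8 = 1, pos_z_8 = 2, depth_8 = 3, height_8 = 2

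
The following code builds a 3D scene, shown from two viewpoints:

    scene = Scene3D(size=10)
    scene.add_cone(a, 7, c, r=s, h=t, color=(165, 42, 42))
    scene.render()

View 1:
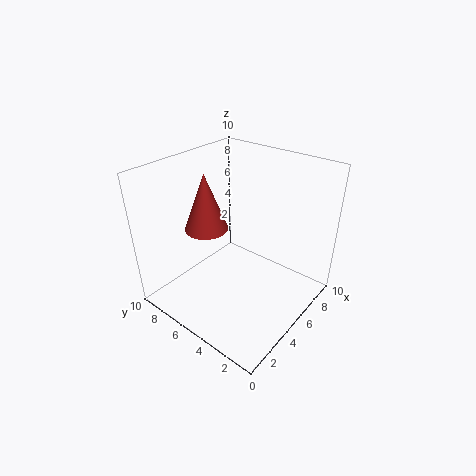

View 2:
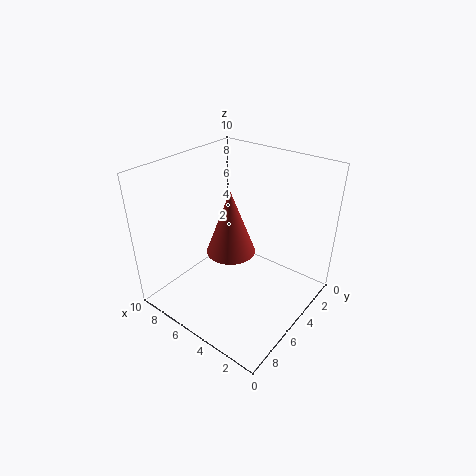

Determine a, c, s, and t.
a = 4; c = 5.5; s = 1.5; t = 4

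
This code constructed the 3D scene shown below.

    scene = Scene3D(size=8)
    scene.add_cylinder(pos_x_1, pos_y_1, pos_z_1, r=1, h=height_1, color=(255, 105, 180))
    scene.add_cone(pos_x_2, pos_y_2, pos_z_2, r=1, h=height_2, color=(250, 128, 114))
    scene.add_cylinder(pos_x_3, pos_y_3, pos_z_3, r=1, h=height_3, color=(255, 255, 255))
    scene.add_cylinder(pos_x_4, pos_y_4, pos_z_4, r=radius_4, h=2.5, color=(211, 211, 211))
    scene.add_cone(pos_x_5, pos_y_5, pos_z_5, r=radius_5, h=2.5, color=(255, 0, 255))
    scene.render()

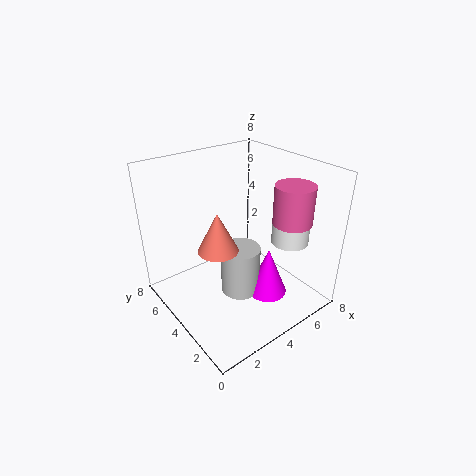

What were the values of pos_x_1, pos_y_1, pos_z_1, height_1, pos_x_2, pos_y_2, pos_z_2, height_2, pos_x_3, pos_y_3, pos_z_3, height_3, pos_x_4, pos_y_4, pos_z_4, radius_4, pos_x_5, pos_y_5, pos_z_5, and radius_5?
pos_x_1 = 5.5
pos_y_1 = 1.5
pos_z_1 = 5.5
height_1 = 2
pos_x_2 = 2
pos_y_2 = 3
pos_z_2 = 4.5
height_2 = 2
pos_x_3 = 6
pos_y_3 = 2
pos_z_3 = 4
height_3 = 2
pos_x_4 = 3
pos_y_4 = 2.5
pos_z_4 = 2
radius_4 = 1
pos_x_5 = 4
pos_y_5 = 1.5
pos_z_5 = 2
radius_5 = 1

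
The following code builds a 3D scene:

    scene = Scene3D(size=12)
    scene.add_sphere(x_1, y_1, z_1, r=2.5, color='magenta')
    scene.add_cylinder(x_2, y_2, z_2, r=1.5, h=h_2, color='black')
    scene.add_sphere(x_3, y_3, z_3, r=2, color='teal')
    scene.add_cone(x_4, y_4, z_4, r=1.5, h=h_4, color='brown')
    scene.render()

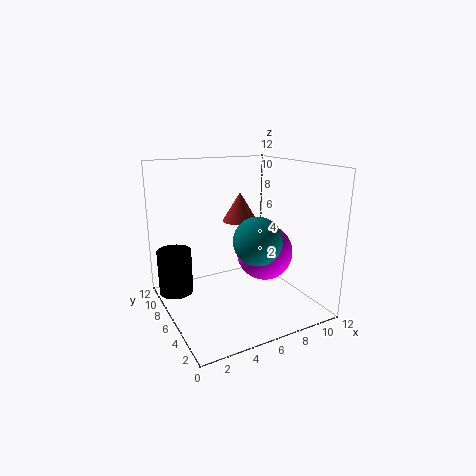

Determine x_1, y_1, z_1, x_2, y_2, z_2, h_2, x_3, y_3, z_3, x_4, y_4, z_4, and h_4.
x_1 = 9; y_1 = 6.5; z_1 = 4; x_2 = 1.5; y_2 = 9.5; z_2 = 0.5; h_2 = 4; x_3 = 7; y_3 = 4.5; z_3 = 6; x_4 = 7; y_4 = 7.5; z_4 = 7; h_4 = 2.5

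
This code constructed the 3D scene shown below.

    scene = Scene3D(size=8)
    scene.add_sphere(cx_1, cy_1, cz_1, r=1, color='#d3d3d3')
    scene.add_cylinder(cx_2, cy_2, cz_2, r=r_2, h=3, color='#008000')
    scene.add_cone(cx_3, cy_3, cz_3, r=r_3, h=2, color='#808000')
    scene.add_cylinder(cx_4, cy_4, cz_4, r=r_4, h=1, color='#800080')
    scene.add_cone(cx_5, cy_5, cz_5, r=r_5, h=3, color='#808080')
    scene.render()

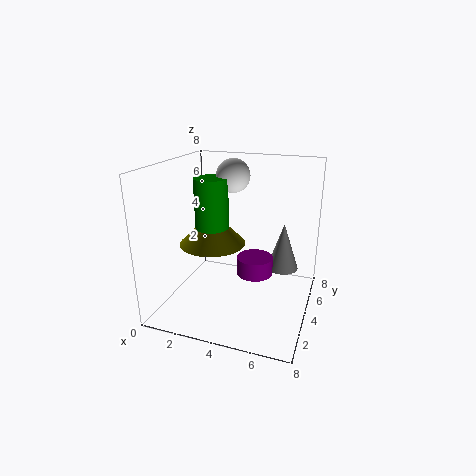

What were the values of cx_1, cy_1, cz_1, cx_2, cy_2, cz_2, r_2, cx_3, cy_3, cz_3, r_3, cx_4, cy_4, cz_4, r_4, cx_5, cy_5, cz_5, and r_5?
cx_1 = 3, cy_1 = 6, cz_1 = 7, cx_2 = 2, cy_2 = 5, cz_2 = 4, r_2 = 1, cx_3 = 2, cy_3 = 5, cz_3 = 3, r_3 = 2, cx_4 = 5, cy_4 = 4, cz_4 = 2, r_4 = 1, cx_5 = 6, cy_5 = 7, cz_5 = 1, r_5 = 1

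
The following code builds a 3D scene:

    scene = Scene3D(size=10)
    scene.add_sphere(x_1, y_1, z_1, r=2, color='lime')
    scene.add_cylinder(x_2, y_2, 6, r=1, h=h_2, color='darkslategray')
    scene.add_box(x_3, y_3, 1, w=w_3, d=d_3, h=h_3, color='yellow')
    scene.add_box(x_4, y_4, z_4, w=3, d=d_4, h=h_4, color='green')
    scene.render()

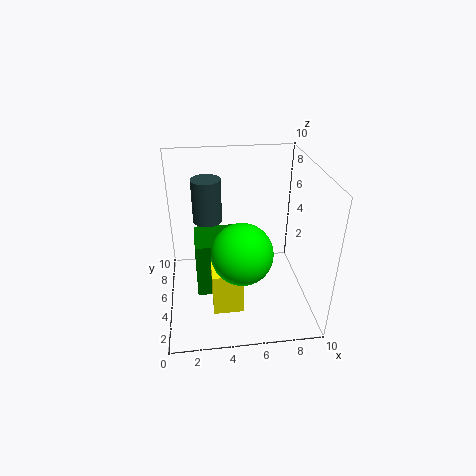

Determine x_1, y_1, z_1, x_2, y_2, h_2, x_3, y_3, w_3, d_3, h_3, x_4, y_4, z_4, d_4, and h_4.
x_1 = 5
y_1 = 3
z_1 = 5
x_2 = 3
y_2 = 6
h_2 = 3
x_3 = 3
y_3 = 2
w_3 = 2
d_3 = 3
h_3 = 3
x_4 = 2
y_4 = 4
z_4 = 1
d_4 = 3
h_4 = 4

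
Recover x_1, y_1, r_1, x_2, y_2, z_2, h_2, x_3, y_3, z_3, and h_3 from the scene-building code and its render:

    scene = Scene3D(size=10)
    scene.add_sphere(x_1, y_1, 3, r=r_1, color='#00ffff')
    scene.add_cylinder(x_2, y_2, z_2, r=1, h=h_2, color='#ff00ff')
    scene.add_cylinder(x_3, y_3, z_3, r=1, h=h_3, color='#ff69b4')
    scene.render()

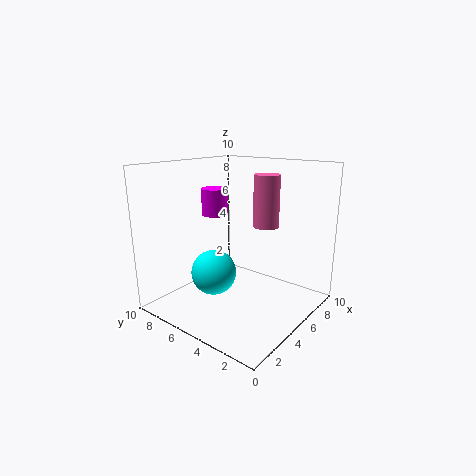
x_1 = 3; y_1 = 5.5; r_1 = 1.5; x_2 = 6; y_2 = 8; z_2 = 6; h_2 = 2; x_3 = 8.5; y_3 = 5; z_3 = 5; h_3 = 4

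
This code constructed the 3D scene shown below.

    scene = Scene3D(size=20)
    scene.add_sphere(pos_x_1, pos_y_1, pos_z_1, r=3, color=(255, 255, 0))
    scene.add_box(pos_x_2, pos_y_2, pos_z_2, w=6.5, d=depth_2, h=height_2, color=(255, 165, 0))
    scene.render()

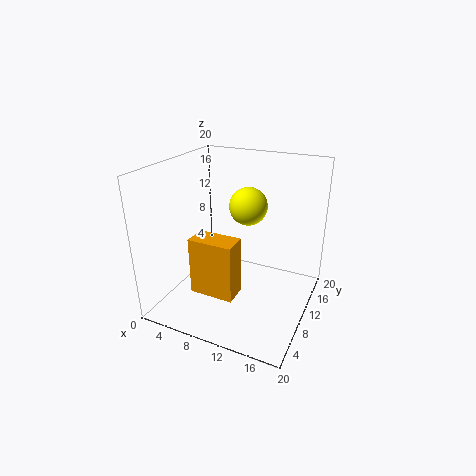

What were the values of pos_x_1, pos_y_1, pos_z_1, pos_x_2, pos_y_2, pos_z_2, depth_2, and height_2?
pos_x_1 = 8.5
pos_y_1 = 17
pos_z_1 = 12
pos_x_2 = 4
pos_y_2 = 6.5
pos_z_2 = 1.5
depth_2 = 3.5
height_2 = 8.5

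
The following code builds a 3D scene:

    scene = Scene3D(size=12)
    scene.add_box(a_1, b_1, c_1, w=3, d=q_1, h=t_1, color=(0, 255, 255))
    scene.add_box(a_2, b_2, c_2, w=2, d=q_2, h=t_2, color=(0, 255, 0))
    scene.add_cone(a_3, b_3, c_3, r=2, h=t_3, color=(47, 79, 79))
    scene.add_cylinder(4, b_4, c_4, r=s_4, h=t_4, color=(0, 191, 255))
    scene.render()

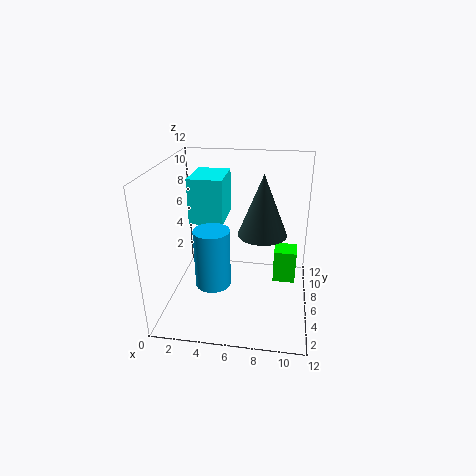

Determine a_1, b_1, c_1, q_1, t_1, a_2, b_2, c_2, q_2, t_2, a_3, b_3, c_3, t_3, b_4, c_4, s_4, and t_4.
a_1 = 1.5, b_1 = 7, c_1 = 6.5, q_1 = 4, t_1 = 4, a_2 = 9, b_2 = 7.5, c_2 = 1, q_2 = 2, t_2 = 3, a_3 = 8, b_3 = 6, c_3 = 6.5, t_3 = 5, b_4 = 5, c_4 = 2, s_4 = 1.5, t_4 = 5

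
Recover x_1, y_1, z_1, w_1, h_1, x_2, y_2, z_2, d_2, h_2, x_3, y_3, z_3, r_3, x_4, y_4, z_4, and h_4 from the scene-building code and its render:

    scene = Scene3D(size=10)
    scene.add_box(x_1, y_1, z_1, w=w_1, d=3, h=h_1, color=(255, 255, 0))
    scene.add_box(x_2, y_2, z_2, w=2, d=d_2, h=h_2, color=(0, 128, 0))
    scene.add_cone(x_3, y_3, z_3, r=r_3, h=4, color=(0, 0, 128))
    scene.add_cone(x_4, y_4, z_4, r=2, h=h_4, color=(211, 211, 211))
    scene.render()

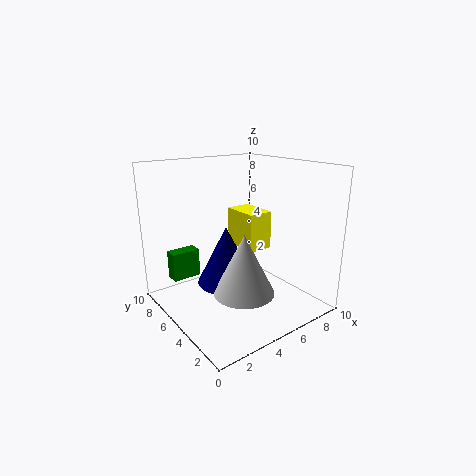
x_1 = 7
y_1 = 6
z_1 = 3
w_1 = 2
h_1 = 3
x_2 = 1
y_2 = 7
z_2 = 2
d_2 = 1
h_2 = 2
x_3 = 4
y_3 = 5
z_3 = 2
r_3 = 2
x_4 = 4
y_4 = 3
z_4 = 2
h_4 = 4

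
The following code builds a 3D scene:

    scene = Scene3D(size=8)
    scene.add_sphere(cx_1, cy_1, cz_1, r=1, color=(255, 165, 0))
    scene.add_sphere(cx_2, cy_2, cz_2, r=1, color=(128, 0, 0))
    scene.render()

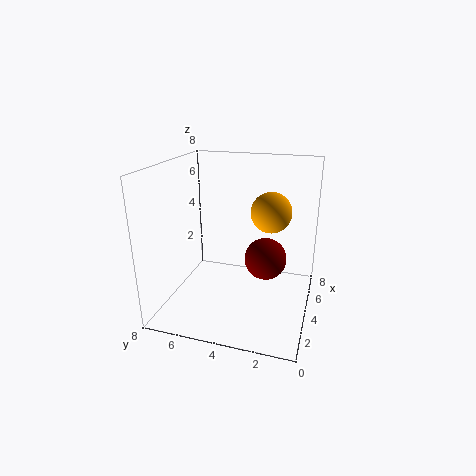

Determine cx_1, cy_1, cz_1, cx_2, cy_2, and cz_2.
cx_1 = 3, cy_1 = 2, cz_1 = 6, cx_2 = 2, cy_2 = 2, cz_2 = 4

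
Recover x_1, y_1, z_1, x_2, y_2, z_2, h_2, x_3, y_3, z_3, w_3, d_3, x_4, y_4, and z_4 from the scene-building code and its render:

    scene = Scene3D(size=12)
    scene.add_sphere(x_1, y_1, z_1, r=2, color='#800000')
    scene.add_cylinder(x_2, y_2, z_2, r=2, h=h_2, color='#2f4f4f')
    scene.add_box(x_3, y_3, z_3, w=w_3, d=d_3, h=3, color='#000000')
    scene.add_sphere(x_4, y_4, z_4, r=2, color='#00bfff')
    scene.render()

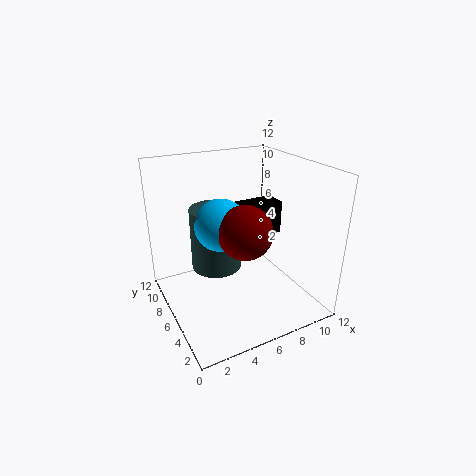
x_1 = 5, y_1 = 3, z_1 = 8, x_2 = 4, y_2 = 6, z_2 = 4, h_2 = 5, x_3 = 7, y_3 = 7, z_3 = 5, w_3 = 4, d_3 = 2, x_4 = 4, y_4 = 5, z_4 = 8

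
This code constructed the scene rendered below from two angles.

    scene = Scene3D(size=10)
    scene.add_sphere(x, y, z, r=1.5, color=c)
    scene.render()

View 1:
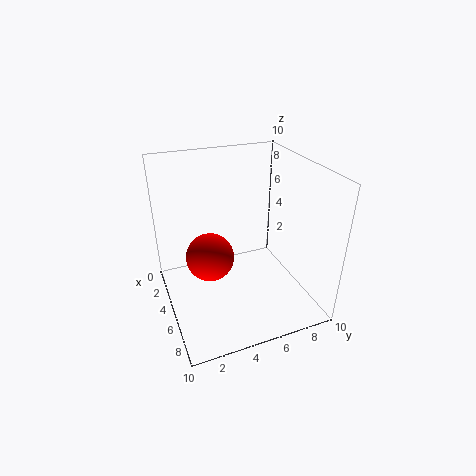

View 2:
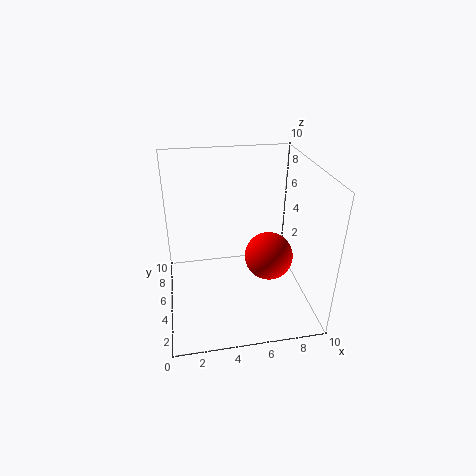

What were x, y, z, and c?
x = 6.5; y = 2.5; z = 5; c = 'red'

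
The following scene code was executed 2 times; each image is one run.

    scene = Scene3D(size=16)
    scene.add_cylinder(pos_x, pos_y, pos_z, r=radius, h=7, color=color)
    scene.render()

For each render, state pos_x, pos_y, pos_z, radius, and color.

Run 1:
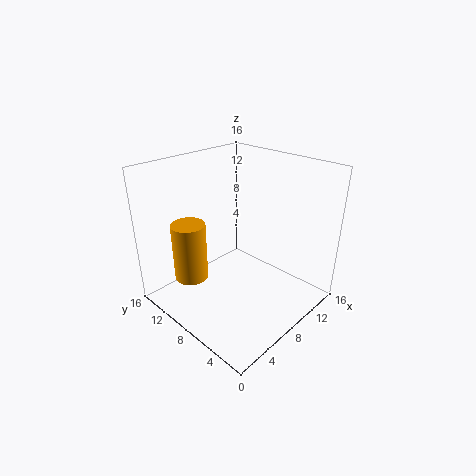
pos_x = 5; pos_y = 13; pos_z = 2; radius = 2; color = 'orange'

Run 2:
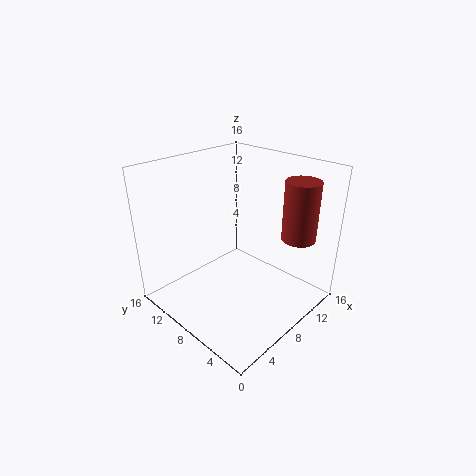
pos_x = 14; pos_y = 4; pos_z = 7; radius = 2; color = 'brown'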